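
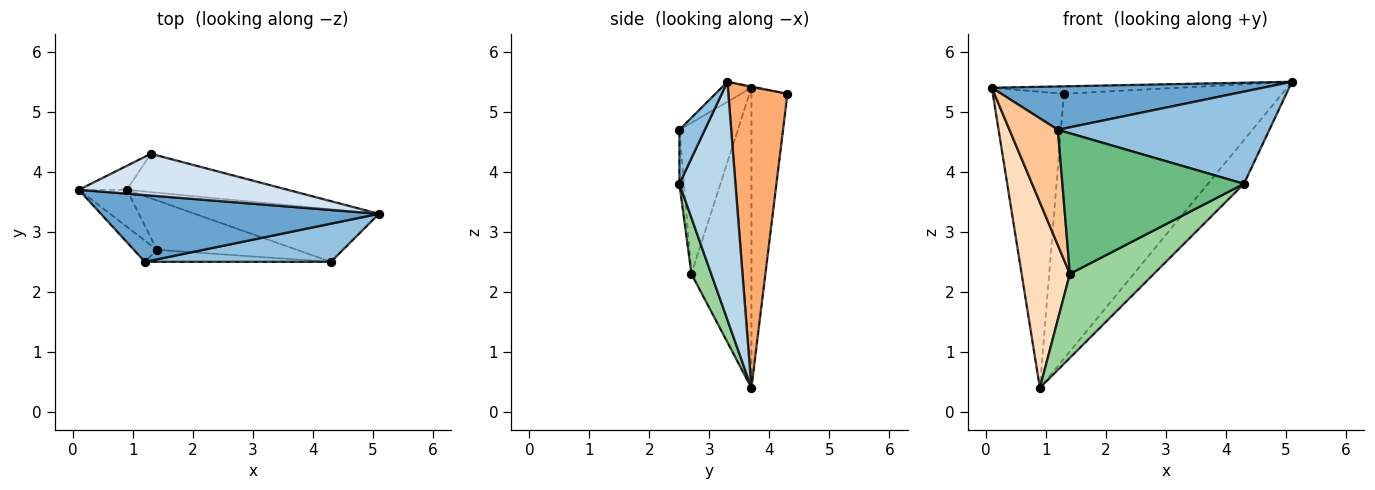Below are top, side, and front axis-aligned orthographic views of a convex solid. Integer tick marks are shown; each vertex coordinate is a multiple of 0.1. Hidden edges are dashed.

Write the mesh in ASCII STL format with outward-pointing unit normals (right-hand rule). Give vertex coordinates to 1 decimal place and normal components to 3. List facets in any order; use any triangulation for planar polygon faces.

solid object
 facet normal -0.060 -0.544 0.837
  outer loop
   vertex 1.2 2.5 4.7
   vertex 5.1 3.3 5.5
   vertex 0.1 3.7 5.4
  endloop
 endfacet
 facet normal 0.110 -0.918 0.380
  outer loop
   vertex 4.3 2.5 3.8
   vertex 5.1 3.3 5.5
   vertex 1.2 2.5 4.7
  endloop
 endfacet
 facet normal 0.705 0.453 -0.545
  outer loop
   vertex 4.3 2.5 3.8
   vertex 0.9 3.7 0.4
   vertex 5.1 3.3 5.5
  endloop
 endfacet
 facet normal -0.006 0.175 0.984
  outer loop
   vertex 1.3 4.3 5.3
   vertex 0.1 3.7 5.4
   vertex 5.1 3.3 5.5
  endloop
 endfacet
 facet normal -0.451 0.890 -0.072
  outer loop
   vertex 1.3 4.3 5.3
   vertex 0.9 3.7 0.4
   vertex 0.1 3.7 5.4
  endloop
 endfacet
 facet normal 0.259 0.956 -0.138
  outer loop
   vertex 1.3 4.3 5.3
   vertex 5.1 3.3 5.5
   vertex 0.9 3.7 0.4
  endloop
 endfacet
 facet normal -0.765 -0.633 -0.117
  outer loop
   vertex 1.4 2.7 2.3
   vertex 1.2 2.5 4.7
   vertex 0.1 3.7 5.4
  endloop
 endfacet
 facet normal -0.773 -0.622 -0.124
  outer loop
   vertex 1.4 2.7 2.3
   vertex 0.1 3.7 5.4
   vertex 0.9 3.7 0.4
  endloop
 endfacet
 facet normal -0.025 -0.996 -0.085
  outer loop
   vertex 1.4 2.7 2.3
   vertex 4.3 2.5 3.8
   vertex 1.2 2.5 4.7
  endloop
 endfacet
 facet normal 0.199 -0.845 -0.497
  outer loop
   vertex 1.4 2.7 2.3
   vertex 0.9 3.7 0.4
   vertex 4.3 2.5 3.8
  endloop
 endfacet
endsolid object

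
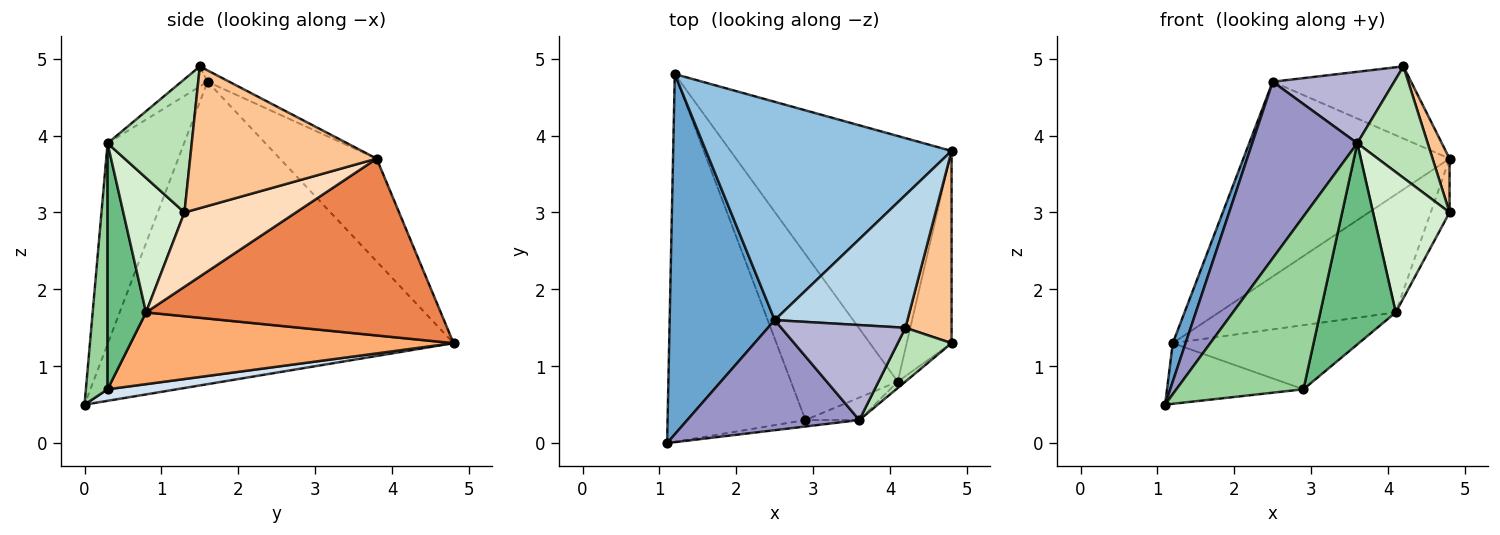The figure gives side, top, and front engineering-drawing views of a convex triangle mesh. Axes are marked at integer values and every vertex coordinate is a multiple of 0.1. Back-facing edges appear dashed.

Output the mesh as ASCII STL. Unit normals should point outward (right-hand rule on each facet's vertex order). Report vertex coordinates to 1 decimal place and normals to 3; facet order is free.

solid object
 facet normal -0.944 -0.035 0.328
  outer loop
   vertex 2.5 1.6 4.7
   vertex 1.2 4.8 1.3
   vertex 1.1 0.0 0.5
  endloop
 endfacet
 facet normal -0.298 0.636 0.712
  outer loop
   vertex 2.5 1.6 4.7
   vertex 4.8 3.8 3.7
   vertex 1.2 4.8 1.3
  endloop
 endfacet
 facet normal -0.075 0.477 0.876
  outer loop
   vertex 2.5 1.6 4.7
   vertex 4.2 1.5 4.9
   vertex 4.8 3.8 3.7
  endloop
 endfacet
 facet normal 0.082 0.162 -0.983
  outer loop
   vertex 2.9 0.3 0.7
   vertex 1.1 0.0 0.5
   vertex 1.2 4.8 1.3
  endloop
 endfacet
 facet normal 0.585 0.351 -0.731
  outer loop
   vertex 4.1 0.8 1.7
   vertex 1.2 4.8 1.3
   vertex 4.8 3.8 3.7
  endloop
 endfacet
 facet normal 0.531 0.306 -0.790
  outer loop
   vertex 4.1 0.8 1.7
   vertex 2.9 0.3 0.7
   vertex 1.2 4.8 1.3
  endloop
 endfacet
 facet normal 0.947 -0.086 0.308
  outer loop
   vertex 4.8 1.3 3.0
   vertex 4.8 3.8 3.7
   vertex 4.2 1.5 4.9
  endloop
 endfacet
 facet normal 0.847 0.143 -0.511
  outer loop
   vertex 4.8 1.3 3.0
   vertex 4.1 0.8 1.7
   vertex 4.8 3.8 3.7
  endloop
 endfacet
 facet normal 0.452 -0.887 -0.099
  outer loop
   vertex 3.6 0.3 3.9
   vertex 2.9 0.3 0.7
   vertex 4.1 0.8 1.7
  endloop
 endfacet
 facet normal 0.168 -0.985 -0.037
  outer loop
   vertex 3.6 0.3 3.9
   vertex 1.1 0.0 0.5
   vertex 2.9 0.3 0.7
  endloop
 endfacet
 facet normal 0.733 -0.613 0.296
  outer loop
   vertex 3.6 0.3 3.9
   vertex 4.8 1.3 3.0
   vertex 4.2 1.5 4.9
  endloop
 endfacet
 facet normal 0.624 -0.781 -0.036
  outer loop
   vertex 3.6 0.3 3.9
   vertex 4.1 0.8 1.7
   vertex 4.8 1.3 3.0
  endloop
 endfacet
 facet normal -0.526 -0.722 0.450
  outer loop
   vertex 3.6 0.3 3.9
   vertex 2.5 1.6 4.7
   vertex 1.1 0.0 0.5
  endloop
 endfacet
 facet normal -0.128 -0.596 0.792
  outer loop
   vertex 3.6 0.3 3.9
   vertex 4.2 1.5 4.9
   vertex 2.5 1.6 4.7
  endloop
 endfacet
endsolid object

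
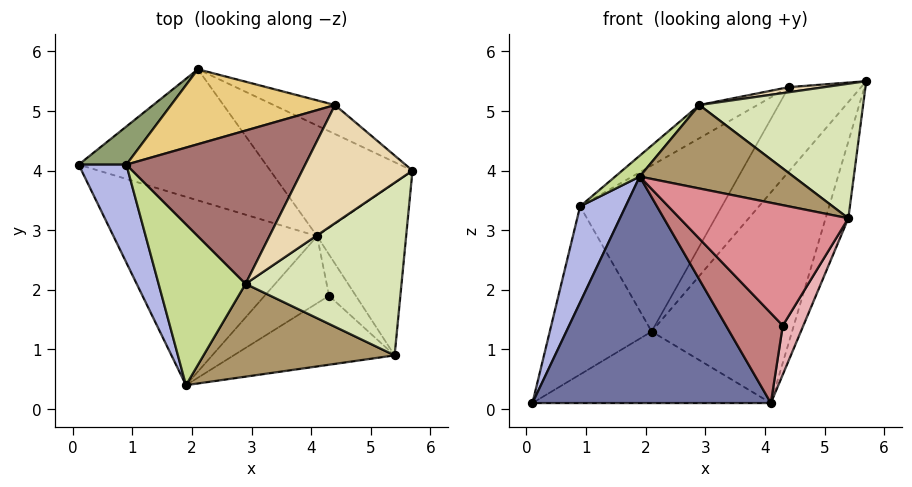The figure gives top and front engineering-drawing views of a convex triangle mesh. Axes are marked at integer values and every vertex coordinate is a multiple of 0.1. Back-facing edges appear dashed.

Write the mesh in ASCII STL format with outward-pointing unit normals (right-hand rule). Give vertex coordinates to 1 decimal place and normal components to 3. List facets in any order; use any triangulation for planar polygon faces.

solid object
 facet normal -0.225 -0.749 -0.623
  outer loop
   vertex 4.1 2.9 0.1
   vertex 1.9 0.4 3.9
   vertex 0.1 4.1 0.1
  endloop
 endfacet
 facet normal 0.142 0.474 -0.869
  outer loop
   vertex 4.1 2.9 0.1
   vertex 0.1 4.1 0.1
   vertex 2.1 5.7 1.3
  endloop
 endfacet
 facet normal 0.693 0.639 -0.335
  outer loop
   vertex 4.1 2.9 0.1
   vertex 2.1 5.7 1.3
   vertex 5.7 4.0 5.5
  endloop
 endfacet
 facet normal -0.947 -0.225 0.230
  outer loop
   vertex 0.9 4.1 3.4
   vertex 0.1 4.1 0.1
   vertex 1.9 0.4 3.9
  endloop
 endfacet
 facet normal -0.674 0.720 0.163
  outer loop
   vertex 0.9 4.1 3.4
   vertex 2.1 5.7 1.3
   vertex 0.1 4.1 0.1
  endloop
 endfacet
 facet normal 0.942 0.137 -0.307
  outer loop
   vertex 5.4 0.9 3.2
   vertex 4.1 2.9 0.1
   vertex 5.7 4.0 5.5
  endloop
 endfacet
 facet normal -0.697 -0.092 0.711
  outer loop
   vertex 2.9 2.1 5.1
   vertex 0.9 4.1 3.4
   vertex 1.9 0.4 3.9
  endloop
 endfacet
 facet normal 0.291 -0.588 0.755
  outer loop
   vertex 2.9 2.1 5.1
   vertex 5.4 0.9 3.2
   vertex 5.7 4.0 5.5
  endloop
 endfacet
 facet normal 0.237 -0.649 0.722
  outer loop
   vertex 2.9 2.1 5.1
   vertex 1.9 0.4 3.9
   vertex 5.4 0.9 3.2
  endloop
 endfacet
 facet normal 0.637 0.730 -0.250
  outer loop
   vertex 4.4 5.1 5.4
   vertex 5.7 4.0 5.5
   vertex 2.1 5.7 1.3
  endloop
 endfacet
 facet normal -0.444 0.817 0.369
  outer loop
   vertex 4.4 5.1 5.4
   vertex 2.1 5.7 1.3
   vertex 0.9 4.1 3.4
  endloop
 endfacet
 facet normal -0.113 -0.043 0.993
  outer loop
   vertex 4.4 5.1 5.4
   vertex 2.9 2.1 5.1
   vertex 5.7 4.0 5.5
  endloop
 endfacet
 facet normal -0.526 0.180 0.831
  outer loop
   vertex 4.4 5.1 5.4
   vertex 0.9 4.1 3.4
   vertex 2.9 2.1 5.1
  endloop
 endfacet
 facet normal -0.121 -0.796 -0.593
  outer loop
   vertex 4.3 1.9 1.4
   vertex 1.9 0.4 3.9
   vertex 4.1 2.9 0.1
  endloop
 endfacet
 facet normal 0.025 -0.867 -0.497
  outer loop
   vertex 4.3 1.9 1.4
   vertex 5.4 0.9 3.2
   vertex 1.9 0.4 3.9
  endloop
 endfacet
 facet normal 0.337 -0.721 -0.606
  outer loop
   vertex 4.3 1.9 1.4
   vertex 4.1 2.9 0.1
   vertex 5.4 0.9 3.2
  endloop
 endfacet
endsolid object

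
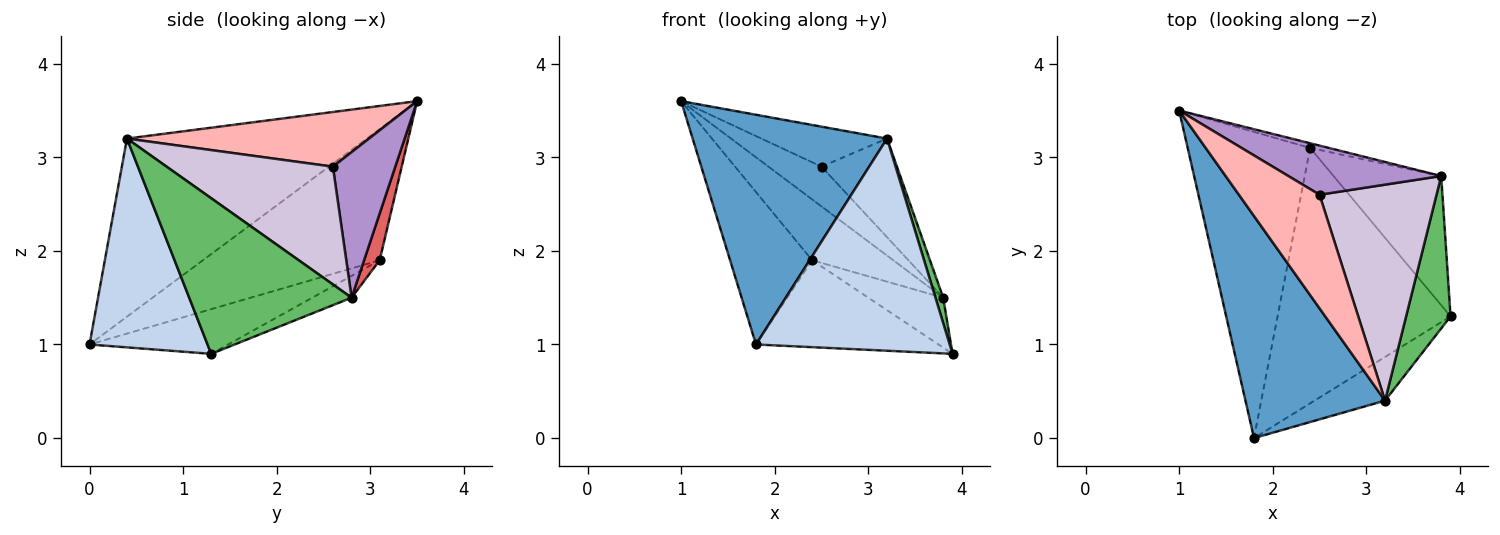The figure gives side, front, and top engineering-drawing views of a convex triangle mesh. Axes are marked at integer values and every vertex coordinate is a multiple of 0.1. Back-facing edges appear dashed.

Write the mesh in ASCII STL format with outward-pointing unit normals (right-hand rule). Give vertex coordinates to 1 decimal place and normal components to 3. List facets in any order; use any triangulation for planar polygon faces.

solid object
 facet normal -0.663 -0.538 0.520
  outer loop
   vertex 3.2 0.4 3.2
   vertex 1.0 3.5 3.6
   vertex 1.8 0.0 1.0
  endloop
 endfacet
 facet normal 0.512 -0.841 -0.173
  outer loop
   vertex 3.2 0.4 3.2
   vertex 1.8 0.0 1.0
   vertex 3.9 1.3 0.9
  endloop
 endfacet
 facet normal -0.692 0.322 -0.646
  outer loop
   vertex 2.4 3.1 1.9
   vertex 1.8 0.0 1.0
   vertex 1.0 3.5 3.6
  endloop
 endfacet
 facet normal -0.238 0.313 -0.920
  outer loop
   vertex 2.4 3.1 1.9
   vertex 3.9 1.3 0.9
   vertex 1.8 0.0 1.0
  endloop
 endfacet
 facet normal 0.961 -0.046 0.274
  outer loop
   vertex 3.8 2.8 1.5
   vertex 3.2 0.4 3.2
   vertex 3.9 1.3 0.9
  endloop
 endfacet
 facet normal -0.186 0.354 -0.916
  outer loop
   vertex 3.8 2.8 1.5
   vertex 3.9 1.3 0.9
   vertex 2.4 3.1 1.9
  endloop
 endfacet
 facet normal 0.188 0.979 -0.075
  outer loop
   vertex 3.8 2.8 1.5
   vertex 2.4 3.1 1.9
   vertex 1.0 3.5 3.6
  endloop
 endfacet
 facet normal 0.539 0.280 0.795
  outer loop
   vertex 2.5 2.6 2.9
   vertex 1.0 3.5 3.6
   vertex 3.2 0.4 3.2
  endloop
 endfacet
 facet normal 0.595 0.506 0.625
  outer loop
   vertex 2.5 2.6 2.9
   vertex 3.8 2.8 1.5
   vertex 1.0 3.5 3.6
  endloop
 endfacet
 facet normal 0.675 0.306 0.671
  outer loop
   vertex 2.5 2.6 2.9
   vertex 3.2 0.4 3.2
   vertex 3.8 2.8 1.5
  endloop
 endfacet
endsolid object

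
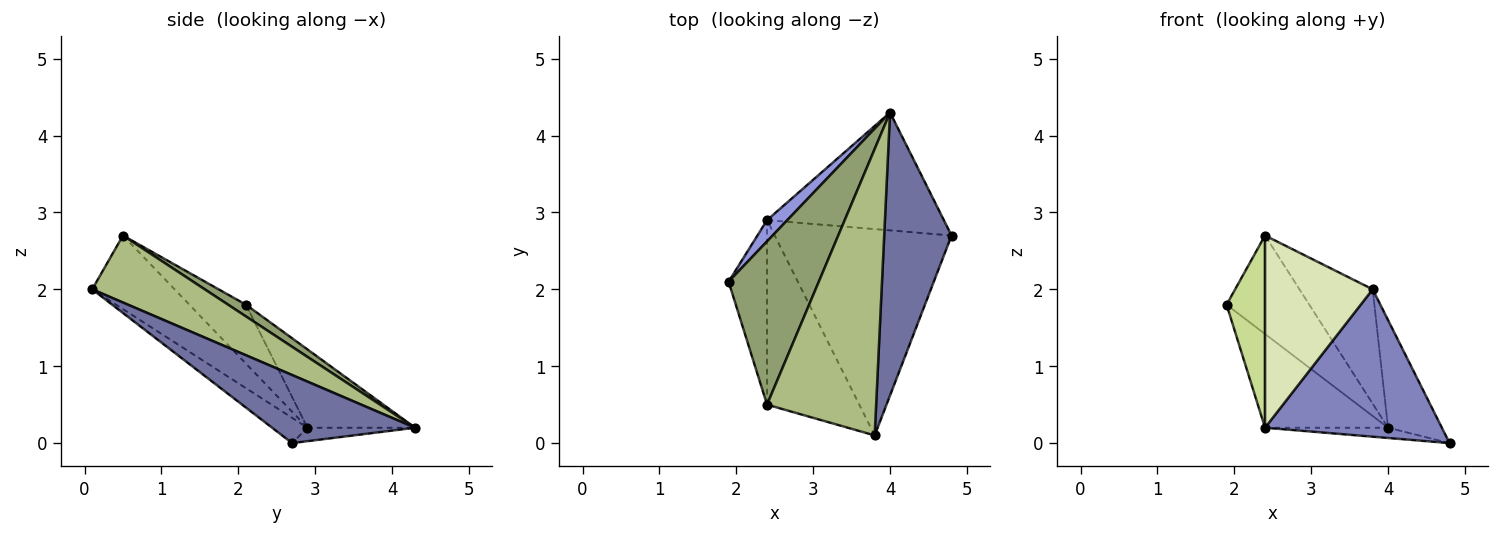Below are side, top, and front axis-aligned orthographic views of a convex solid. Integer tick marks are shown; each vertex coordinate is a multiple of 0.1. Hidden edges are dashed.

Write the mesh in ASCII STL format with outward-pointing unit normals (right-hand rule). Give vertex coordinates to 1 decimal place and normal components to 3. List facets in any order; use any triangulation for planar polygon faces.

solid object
 facet normal 0.687 0.258 0.679
  outer loop
   vertex 4.0 4.3 0.2
   vertex 3.8 0.1 2.0
   vertex 4.8 2.7 0.0
  endloop
 endfacet
 facet normal -0.115 -0.577 -0.808
  outer loop
   vertex 2.4 2.9 0.2
   vertex 4.8 2.7 0.0
   vertex 3.8 0.1 2.0
  endloop
 endfacet
 facet normal -0.649 0.742 0.168
  outer loop
   vertex 2.4 2.9 0.2
   vertex 1.9 2.1 1.8
   vertex 4.0 4.3 0.2
  endloop
 endfacet
 facet normal -0.076 0.086 -0.993
  outer loop
   vertex 2.4 2.9 0.2
   vertex 4.0 4.3 0.2
   vertex 4.8 2.7 0.0
  endloop
 endfacet
 facet normal 0.111 0.513 0.851
  outer loop
   vertex 2.4 0.5 2.7
   vertex 4.0 4.3 0.2
   vertex 1.9 2.1 1.8
  endloop
 endfacet
 facet normal 0.495 0.322 0.807
  outer loop
   vertex 2.4 0.5 2.7
   vertex 3.8 0.1 2.0
   vertex 4.0 4.3 0.2
  endloop
 endfacet
 facet normal -0.728 -0.495 -0.475
  outer loop
   vertex 2.4 0.5 2.7
   vertex 1.9 2.1 1.8
   vertex 2.4 2.9 0.2
  endloop
 endfacet
 facet normal -0.484 -0.631 -0.606
  outer loop
   vertex 2.4 0.5 2.7
   vertex 2.4 2.9 0.2
   vertex 3.8 0.1 2.0
  endloop
 endfacet
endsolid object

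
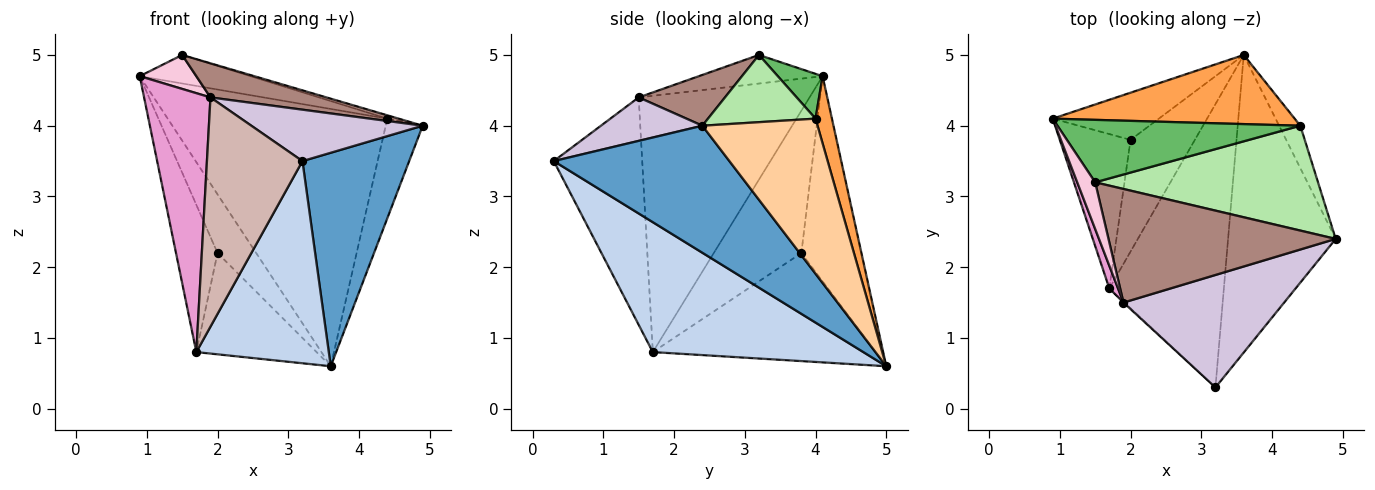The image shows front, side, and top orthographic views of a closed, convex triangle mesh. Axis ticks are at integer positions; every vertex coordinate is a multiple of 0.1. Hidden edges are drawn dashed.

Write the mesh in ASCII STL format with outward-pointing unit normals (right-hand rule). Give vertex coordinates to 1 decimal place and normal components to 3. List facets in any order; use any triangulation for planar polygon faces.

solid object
 facet normal 0.692 -0.421 -0.586
  outer loop
   vertex 3.6 5.0 0.6
   vertex 4.9 2.4 4.0
   vertex 3.2 0.3 3.5
  endloop
 endfacet
 facet normal 0.678 -0.427 -0.598
  outer loop
   vertex 1.7 1.7 0.8
   vertex 3.6 5.0 0.6
   vertex 3.2 0.3 3.5
  endloop
 endfacet
 facet normal 0.072 0.963 0.259
  outer loop
   vertex 4.4 4.0 4.1
   vertex 3.6 5.0 0.6
   vertex 0.9 4.1 4.7
  endloop
 endfacet
 facet normal 0.944 0.303 -0.129
  outer loop
   vertex 4.4 4.0 4.1
   vertex 4.9 2.4 4.0
   vertex 3.6 5.0 0.6
  endloop
 endfacet
 facet normal 0.166 0.409 0.897
  outer loop
   vertex 4.4 4.0 4.1
   vertex 0.9 4.1 4.7
   vertex 1.5 3.2 5.0
  endloop
 endfacet
 facet normal 0.289 0.030 0.957
  outer loop
   vertex 4.4 4.0 4.1
   vertex 1.5 3.2 5.0
   vertex 4.9 2.4 4.0
  endloop
 endfacet
 facet normal -0.771 0.496 -0.399
  outer loop
   vertex 2.0 3.8 2.2
   vertex 0.9 4.1 4.7
   vertex 3.6 5.0 0.6
  endloop
 endfacet
 facet normal -0.824 0.391 -0.410
  outer loop
   vertex 2.0 3.8 2.2
   vertex 1.7 1.7 0.8
   vertex 0.9 4.1 4.7
  endloop
 endfacet
 facet normal -0.780 0.421 -0.464
  outer loop
   vertex 2.0 3.8 2.2
   vertex 3.6 5.0 0.6
   vertex 1.7 1.7 0.8
  endloop
 endfacet
 facet normal 0.239 -0.404 0.883
  outer loop
   vertex 1.9 1.5 4.4
   vertex 3.2 0.3 3.5
   vertex 4.9 2.4 4.0
  endloop
 endfacet
 facet normal 0.209 -0.281 0.937
  outer loop
   vertex 1.9 1.5 4.4
   vertex 4.9 2.4 4.0
   vertex 1.5 3.2 5.0
  endloop
 endfacet
 facet normal -0.679 -0.734 -0.003
  outer loop
   vertex 1.9 1.5 4.4
   vertex 1.7 1.7 0.8
   vertex 3.2 0.3 3.5
  endloop
 endfacet
 facet normal -0.932 -0.362 0.032
  outer loop
   vertex 1.9 1.5 4.4
   vertex 0.9 4.1 4.7
   vertex 1.7 1.7 0.8
  endloop
 endfacet
 facet normal -0.790 -0.361 0.496
  outer loop
   vertex 1.9 1.5 4.4
   vertex 1.5 3.2 5.0
   vertex 0.9 4.1 4.7
  endloop
 endfacet
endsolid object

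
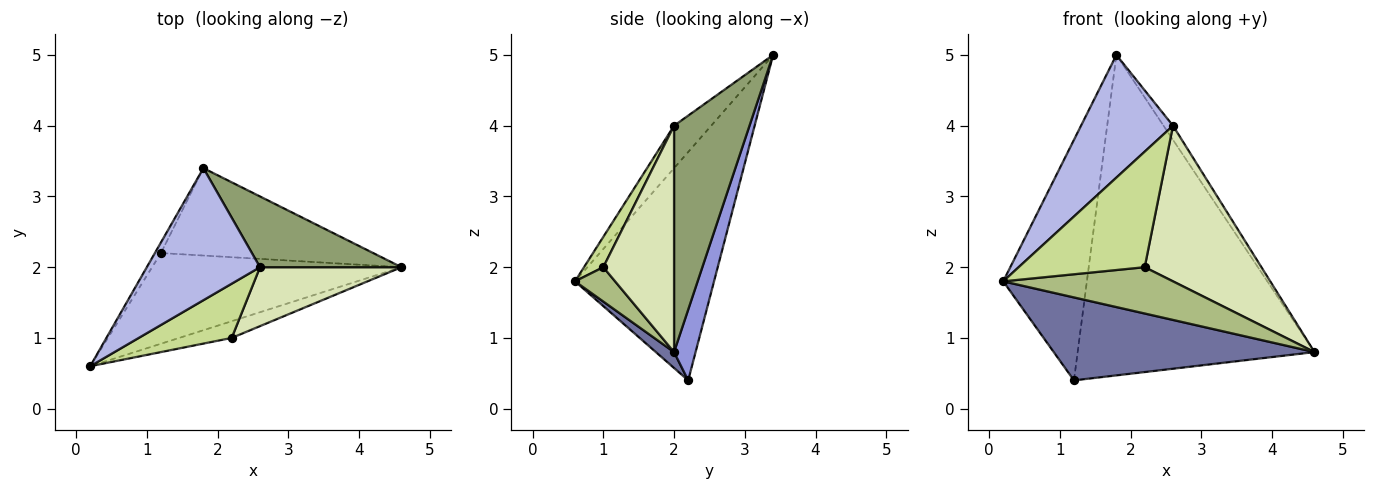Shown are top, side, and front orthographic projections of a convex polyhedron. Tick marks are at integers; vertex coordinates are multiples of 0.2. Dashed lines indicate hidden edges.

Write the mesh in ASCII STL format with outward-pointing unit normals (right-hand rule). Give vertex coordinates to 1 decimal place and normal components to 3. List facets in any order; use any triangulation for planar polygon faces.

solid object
 facet normal 0.047 -0.674 -0.737
  outer loop
   vertex 1.2 2.2 0.4
   vertex 4.6 2.0 0.8
   vertex 0.2 0.6 1.8
  endloop
 endfacet
 facet normal -0.857 0.515 -0.023
  outer loop
   vertex 1.2 2.2 0.4
   vertex 0.2 0.6 1.8
   vertex 1.8 3.4 5.0
  endloop
 endfacet
 facet normal 0.087 0.961 -0.262
  outer loop
   vertex 1.2 2.2 0.4
   vertex 1.8 3.4 5.0
   vertex 4.6 2.0 0.8
  endloop
 endfacet
 facet normal -0.265 -0.656 0.707
  outer loop
   vertex 2.6 2.0 4.0
   vertex 1.8 3.4 5.0
   vertex 0.2 0.6 1.8
  endloop
 endfacet
 facet normal 0.843 0.105 0.527
  outer loop
   vertex 2.6 2.0 4.0
   vertex 4.6 2.0 0.8
   vertex 1.8 3.4 5.0
  endloop
 endfacet
 facet normal 0.217 -0.918 -0.332
  outer loop
   vertex 2.2 1.0 2.0
   vertex 0.2 0.6 1.8
   vertex 4.6 2.0 0.8
  endloop
 endfacet
 facet normal 0.137 -0.897 0.421
  outer loop
   vertex 2.2 1.0 2.0
   vertex 2.6 2.0 4.0
   vertex 0.2 0.6 1.8
  endloop
 endfacet
 facet normal 0.493 -0.814 0.308
  outer loop
   vertex 2.2 1.0 2.0
   vertex 4.6 2.0 0.8
   vertex 2.6 2.0 4.0
  endloop
 endfacet
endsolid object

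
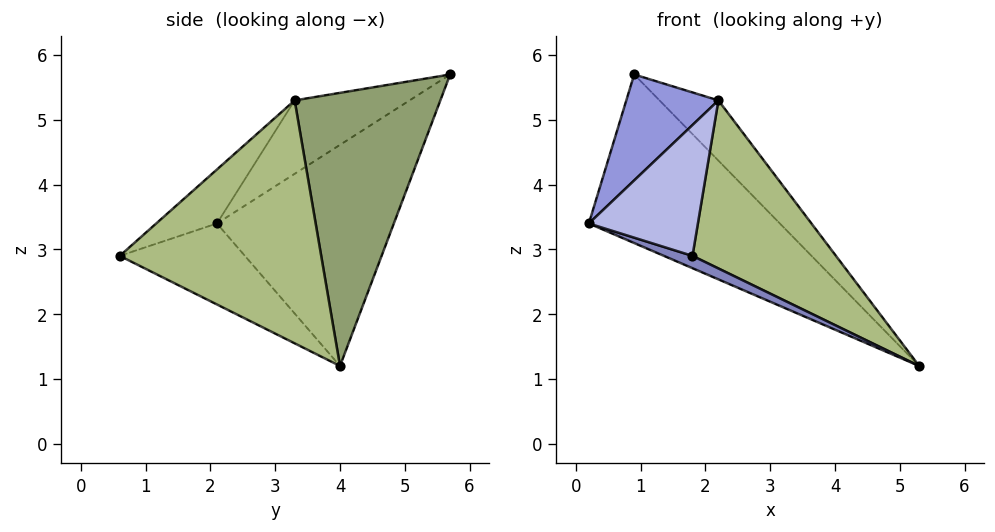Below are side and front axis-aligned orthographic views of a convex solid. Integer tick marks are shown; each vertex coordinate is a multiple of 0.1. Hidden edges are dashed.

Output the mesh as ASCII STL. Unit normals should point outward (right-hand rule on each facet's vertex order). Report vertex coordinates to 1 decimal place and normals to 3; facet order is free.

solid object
 facet normal -0.495 0.534 -0.686
  outer loop
   vertex 0.9 5.7 5.7
   vertex 5.3 4.0 1.2
   vertex 0.2 2.1 3.4
  endloop
 endfacet
 facet normal -0.368 -0.084 -0.926
  outer loop
   vertex 1.8 0.6 2.9
   vertex 0.2 2.1 3.4
   vertex 5.3 4.0 1.2
  endloop
 endfacet
 facet normal -0.496 -0.397 0.772
  outer loop
   vertex 2.2 3.3 5.3
   vertex 0.9 5.7 5.7
   vertex 0.2 2.1 3.4
  endloop
 endfacet
 facet normal -0.333 -0.598 0.729
  outer loop
   vertex 2.2 3.3 5.3
   vertex 0.2 2.1 3.4
   vertex 1.8 0.6 2.9
  endloop
 endfacet
 facet normal 0.736 0.298 0.608
  outer loop
   vertex 2.2 3.3 5.3
   vertex 5.3 4.0 1.2
   vertex 0.9 5.7 5.7
  endloop
 endfacet
 facet normal 0.724 -0.515 0.459
  outer loop
   vertex 2.2 3.3 5.3
   vertex 1.8 0.6 2.9
   vertex 5.3 4.0 1.2
  endloop
 endfacet
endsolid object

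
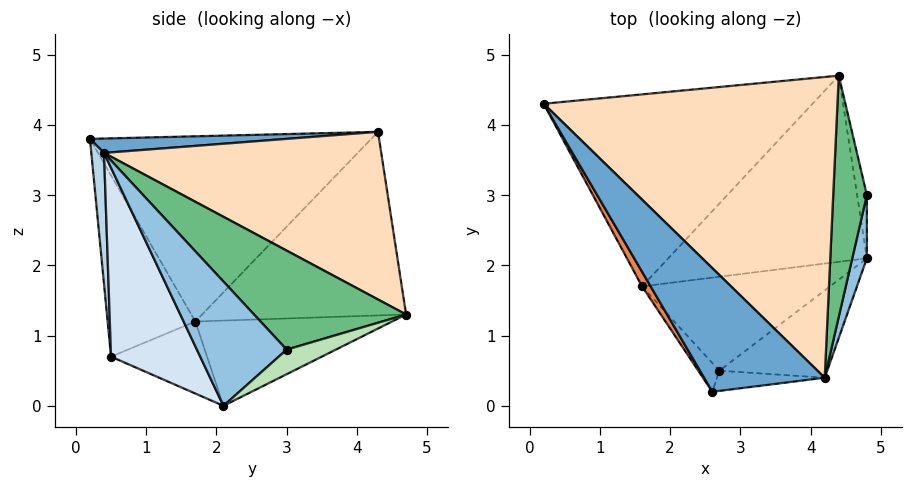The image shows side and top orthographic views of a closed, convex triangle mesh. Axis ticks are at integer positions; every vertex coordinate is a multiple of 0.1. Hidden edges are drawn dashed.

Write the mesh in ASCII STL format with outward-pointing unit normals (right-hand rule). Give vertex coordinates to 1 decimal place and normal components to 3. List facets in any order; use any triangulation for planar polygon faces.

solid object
 facet normal 0.118 0.045 0.992
  outer loop
   vertex 4.2 0.4 3.6
   vertex 0.2 4.3 3.9
   vertex 2.6 0.2 3.8
  endloop
 endfacet
 facet normal 0.988 -0.103 0.116
  outer loop
   vertex 4.2 0.4 3.6
   vertex 4.8 2.1 0.0
   vertex 4.8 3.0 0.8
  endloop
 endfacet
 facet normal 0.112 -0.989 -0.092
  outer loop
   vertex 4.2 0.4 3.6
   vertex 2.6 0.2 3.8
   vertex 2.7 0.5 0.7
  endloop
 endfacet
 facet normal 0.515 -0.805 -0.294
  outer loop
   vertex 4.2 0.4 3.6
   vertex 2.7 0.5 0.7
   vertex 4.8 2.1 0.0
  endloop
 endfacet
 facet normal -0.862 -0.506 0.040
  outer loop
   vertex 1.6 1.7 1.2
   vertex 2.6 0.2 3.8
   vertex 0.2 4.3 3.9
  endloop
 endfacet
 facet normal -0.752 -0.653 -0.087
  outer loop
   vertex 1.6 1.7 1.2
   vertex 2.7 0.5 0.7
   vertex 2.6 0.2 3.8
  endloop
 endfacet
 facet normal -0.357 0.061 -0.932
  outer loop
   vertex 1.6 1.7 1.2
   vertex 4.8 2.1 0.0
   vertex 2.7 0.5 0.7
  endloop
 endfacet
 facet normal 0.453 0.404 0.795
  outer loop
   vertex 4.4 4.7 1.3
   vertex 0.2 4.3 3.9
   vertex 4.2 0.4 3.6
  endloop
 endfacet
 facet normal 0.939 0.127 0.319
  outer loop
   vertex 4.4 4.7 1.3
   vertex 4.2 0.4 3.6
   vertex 4.8 3.0 0.8
  endloop
 endfacet
 facet normal -0.493 0.485 -0.722
  outer loop
   vertex 4.4 4.7 1.3
   vertex 1.6 1.7 1.2
   vertex 0.2 4.3 3.9
  endloop
 endfacet
 facet normal 0.884 0.311 -0.350
  outer loop
   vertex 4.4 4.7 1.3
   vertex 4.8 3.0 0.8
   vertex 4.8 2.1 0.0
  endloop
 endfacet
 facet normal -0.366 0.370 -0.854
  outer loop
   vertex 4.4 4.7 1.3
   vertex 4.8 2.1 0.0
   vertex 1.6 1.7 1.2
  endloop
 endfacet
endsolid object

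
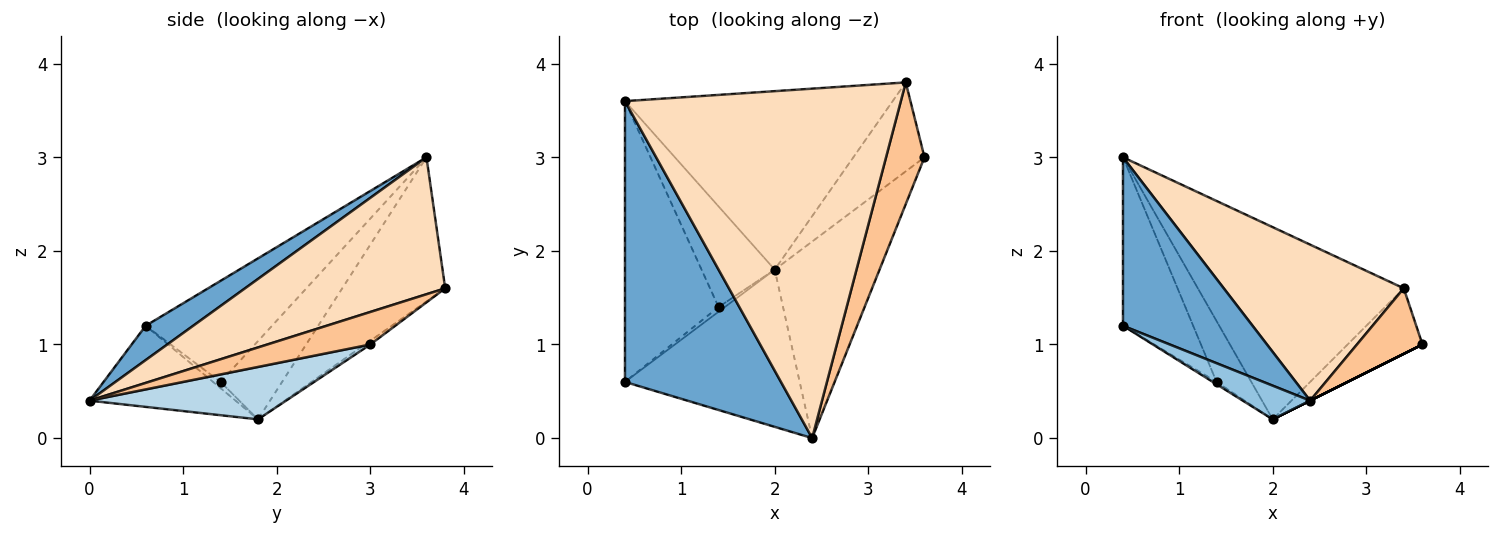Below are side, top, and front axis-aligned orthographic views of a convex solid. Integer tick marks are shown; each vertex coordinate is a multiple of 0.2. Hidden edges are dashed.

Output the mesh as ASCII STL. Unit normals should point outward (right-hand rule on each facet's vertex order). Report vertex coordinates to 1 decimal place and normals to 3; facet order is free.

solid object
 facet normal 0.185 -0.506 0.843
  outer loop
   vertex 2.4 0.0 0.4
   vertex 0.4 3.6 3.0
   vertex 0.4 0.6 1.2
  endloop
 endfacet
 facet normal -0.413 -0.191 -0.890
  outer loop
   vertex 2.4 0.0 0.4
   vertex 0.4 0.6 1.2
   vertex 2.0 1.8 0.2
  endloop
 endfacet
 facet normal 0.447 0.000 -0.894
  outer loop
   vertex 2.4 0.0 0.4
   vertex 2.0 1.8 0.2
   vertex 3.6 3.0 1.0
  endloop
 endfacet
 facet normal -0.679 0.377 -0.629
  outer loop
   vertex 1.4 1.4 0.6
   vertex 0.4 0.6 1.2
   vertex 0.4 3.6 3.0
  endloop
 endfacet
 facet normal -0.667 0.333 -0.667
  outer loop
   vertex 1.4 1.4 0.6
   vertex 2.0 1.8 0.2
   vertex 0.4 0.6 1.2
  endloop
 endfacet
 facet normal -0.675 0.382 -0.631
  outer loop
   vertex 1.4 1.4 0.6
   vertex 0.4 3.6 3.0
   vertex 2.0 1.8 0.2
  endloop
 endfacet
 facet normal 0.597 -0.380 0.706
  outer loop
   vertex 3.4 3.8 1.6
   vertex 2.4 0.0 0.4
   vertex 3.6 3.0 1.0
  endloop
 endfacet
 facet normal 0.413 -0.371 0.832
  outer loop
   vertex 3.4 3.8 1.6
   vertex 0.4 3.6 3.0
   vertex 2.4 0.0 0.4
  endloop
 endfacet
 facet normal -0.042 0.593 -0.804
  outer loop
   vertex 3.4 3.8 1.6
   vertex 3.6 3.0 1.0
   vertex 2.0 1.8 0.2
  endloop
 endfacet
 facet normal -0.344 0.688 -0.639
  outer loop
   vertex 3.4 3.8 1.6
   vertex 2.0 1.8 0.2
   vertex 0.4 3.6 3.0
  endloop
 endfacet
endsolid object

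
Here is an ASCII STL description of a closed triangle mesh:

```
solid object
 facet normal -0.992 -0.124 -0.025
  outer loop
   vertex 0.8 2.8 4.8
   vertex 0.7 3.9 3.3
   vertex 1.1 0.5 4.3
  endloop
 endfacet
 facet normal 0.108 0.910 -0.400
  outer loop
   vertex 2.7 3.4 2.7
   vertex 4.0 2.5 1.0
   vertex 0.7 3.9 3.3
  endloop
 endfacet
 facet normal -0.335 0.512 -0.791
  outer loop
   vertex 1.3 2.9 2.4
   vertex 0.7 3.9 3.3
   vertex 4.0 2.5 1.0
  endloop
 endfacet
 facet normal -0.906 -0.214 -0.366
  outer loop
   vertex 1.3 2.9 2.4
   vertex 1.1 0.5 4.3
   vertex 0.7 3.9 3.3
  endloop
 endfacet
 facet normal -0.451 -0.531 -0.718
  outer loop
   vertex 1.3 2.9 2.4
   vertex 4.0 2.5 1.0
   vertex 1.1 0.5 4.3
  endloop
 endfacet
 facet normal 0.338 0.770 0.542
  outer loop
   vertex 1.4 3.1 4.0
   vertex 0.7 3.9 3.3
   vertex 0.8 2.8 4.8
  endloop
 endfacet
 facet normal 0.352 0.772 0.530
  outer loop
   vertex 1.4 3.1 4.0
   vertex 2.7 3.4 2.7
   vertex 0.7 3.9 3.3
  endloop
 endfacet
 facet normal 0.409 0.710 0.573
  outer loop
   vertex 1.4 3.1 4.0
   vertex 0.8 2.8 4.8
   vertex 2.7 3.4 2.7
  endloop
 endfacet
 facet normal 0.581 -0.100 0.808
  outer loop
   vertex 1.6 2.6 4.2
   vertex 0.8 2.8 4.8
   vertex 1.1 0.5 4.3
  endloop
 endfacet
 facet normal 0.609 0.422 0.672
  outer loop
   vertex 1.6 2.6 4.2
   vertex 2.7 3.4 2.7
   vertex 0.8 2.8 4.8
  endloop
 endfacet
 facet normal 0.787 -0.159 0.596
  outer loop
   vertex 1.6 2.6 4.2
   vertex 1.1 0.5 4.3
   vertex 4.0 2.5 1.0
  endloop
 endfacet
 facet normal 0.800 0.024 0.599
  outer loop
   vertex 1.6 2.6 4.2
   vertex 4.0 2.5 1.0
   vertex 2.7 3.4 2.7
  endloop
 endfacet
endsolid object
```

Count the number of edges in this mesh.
18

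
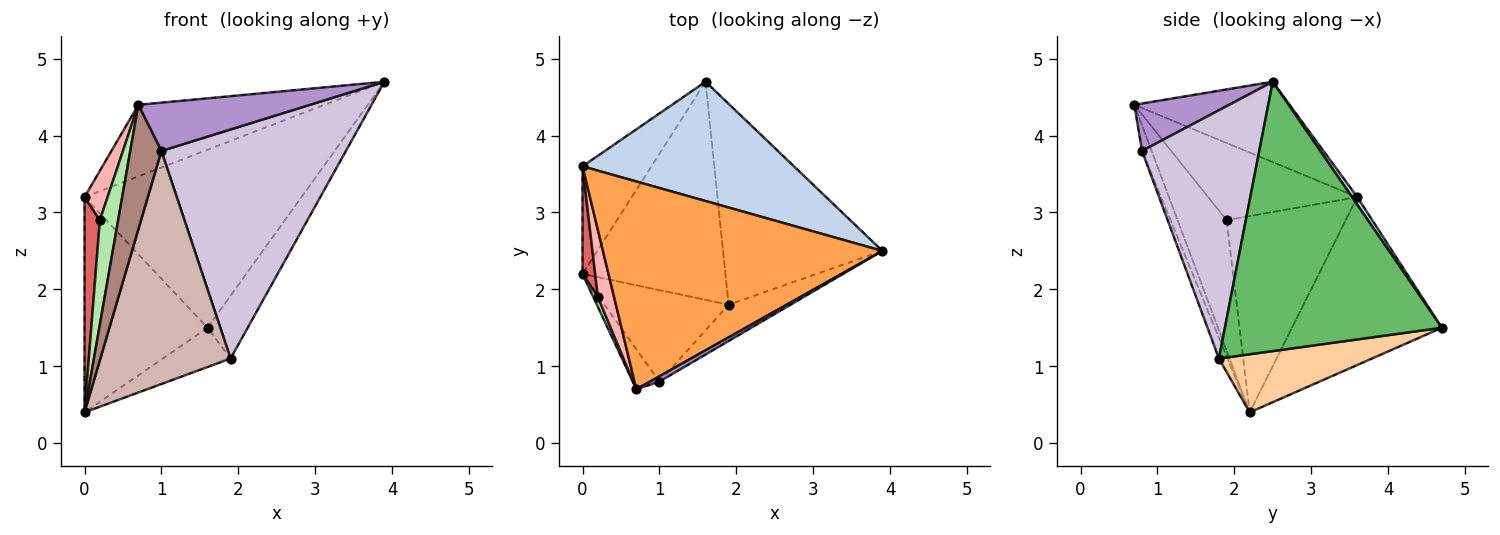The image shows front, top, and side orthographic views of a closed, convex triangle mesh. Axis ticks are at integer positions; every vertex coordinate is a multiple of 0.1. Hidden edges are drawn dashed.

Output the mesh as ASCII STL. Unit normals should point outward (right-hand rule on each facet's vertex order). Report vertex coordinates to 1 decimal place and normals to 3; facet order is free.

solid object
 facet normal -0.737 0.605 -0.302
  outer loop
   vertex 0.0 3.6 3.2
   vertex 1.6 4.7 1.5
   vertex 0.0 2.2 0.4
  endloop
 endfacet
 facet normal 0.020 0.831 0.556
  outer loop
   vertex 0.0 3.6 3.2
   vertex 3.9 2.5 4.7
   vertex 1.6 4.7 1.5
  endloop
 endfacet
 facet normal -0.262 0.314 0.912
  outer loop
   vertex 0.0 3.6 3.2
   vertex 0.7 0.7 4.4
   vertex 3.9 2.5 4.7
  endloop
 endfacet
 facet normal 0.371 0.164 -0.914
  outer loop
   vertex 1.9 1.8 1.1
   vertex 0.0 2.2 0.4
   vertex 1.6 4.7 1.5
  endloop
 endfacet
 facet normal 0.850 0.157 -0.503
  outer loop
   vertex 1.9 1.8 1.1
   vertex 1.6 4.7 1.5
   vertex 3.9 2.5 4.7
  endloop
 endfacet
 facet normal -0.937 -0.349 0.033
  outer loop
   vertex 0.2 1.9 2.9
   vertex 0.0 2.2 0.4
   vertex 0.7 0.7 4.4
  endloop
 endfacet
 facet normal -0.990 -0.128 0.064
  outer loop
   vertex 0.2 1.9 2.9
   vertex 0.0 3.6 3.2
   vertex 0.0 2.2 0.4
  endloop
 endfacet
 facet normal -0.968 -0.150 0.203
  outer loop
   vertex 0.2 1.9 2.9
   vertex 0.7 0.7 4.4
   vertex 0.0 3.6 3.2
  endloop
 endfacet
 facet normal 0.481 -0.871 0.095
  outer loop
   vertex 1.0 0.8 3.8
   vertex 3.9 2.5 4.7
   vertex 0.7 0.7 4.4
  endloop
 endfacet
 facet normal 0.532 -0.837 -0.133
  outer loop
   vertex 1.0 0.8 3.8
   vertex 1.9 1.8 1.1
   vertex 3.9 2.5 4.7
  endloop
 endfacet
 facet normal -0.282 -0.914 -0.293
  outer loop
   vertex 1.0 0.8 3.8
   vertex 0.7 0.7 4.4
   vertex 0.0 2.2 0.4
  endloop
 endfacet
 facet normal -0.061 -0.929 -0.365
  outer loop
   vertex 1.0 0.8 3.8
   vertex 0.0 2.2 0.4
   vertex 1.9 1.8 1.1
  endloop
 endfacet
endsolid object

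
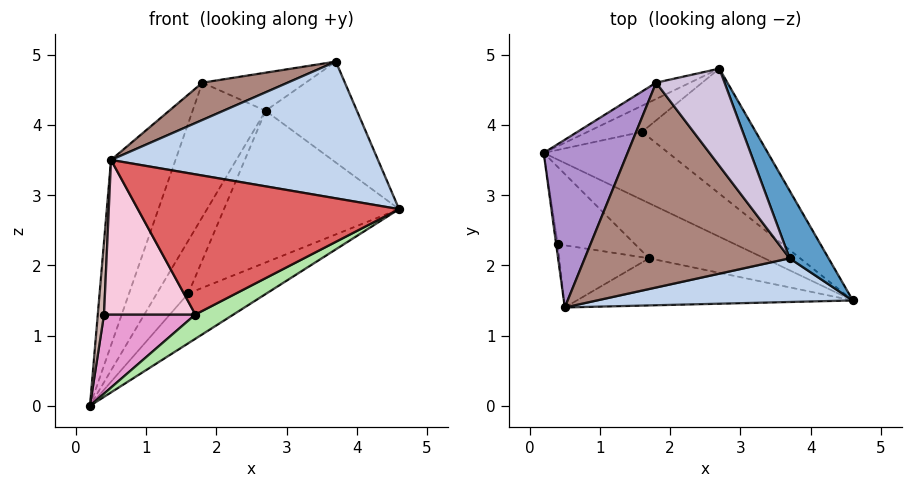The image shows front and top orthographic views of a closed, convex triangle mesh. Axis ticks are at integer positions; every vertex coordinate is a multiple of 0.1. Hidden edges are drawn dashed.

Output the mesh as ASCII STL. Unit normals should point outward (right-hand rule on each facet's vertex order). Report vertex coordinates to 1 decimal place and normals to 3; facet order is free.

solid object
 facet normal 0.880 0.394 0.264
  outer loop
   vertex 3.7 2.1 4.9
   vertex 4.6 1.5 2.8
   vertex 2.7 4.8 4.2
  endloop
 endfacet
 facet normal 0.075 -0.950 0.304
  outer loop
   vertex 3.7 2.1 4.9
   vertex 0.5 1.4 3.5
   vertex 4.6 1.5 2.8
  endloop
 endfacet
 facet normal 0.622 0.462 -0.631
  outer loop
   vertex 1.6 3.9 1.6
   vertex 4.6 1.5 2.8
   vertex 0.2 3.6 0.0
  endloop
 endfacet
 facet normal 0.300 0.855 -0.423
  outer loop
   vertex 1.6 3.9 1.6
   vertex 0.2 3.6 0.0
   vertex 2.7 4.8 4.2
  endloop
 endfacet
 facet normal 0.657 0.582 -0.479
  outer loop
   vertex 1.6 3.9 1.6
   vertex 2.7 4.8 4.2
   vertex 4.6 1.5 2.8
  endloop
 endfacet
 facet normal 0.363 -0.376 -0.853
  outer loop
   vertex 1.7 2.1 1.3
   vertex 0.2 3.6 0.0
   vertex 4.6 1.5 2.8
  endloop
 endfacet
 facet normal -0.031 -0.947 -0.319
  outer loop
   vertex 1.7 2.1 1.3
   vertex 4.6 1.5 2.8
   vertex 0.5 1.4 3.5
  endloop
 endfacet
 facet normal -0.264 0.957 -0.116
  outer loop
   vertex 1.8 4.6 4.6
   vertex 2.7 4.8 4.2
   vertex 0.2 3.6 0.0
  endloop
 endfacet
 facet normal -0.923 0.286 0.259
  outer loop
   vertex 1.8 4.6 4.6
   vertex 0.2 3.6 0.0
   vertex 0.5 1.4 3.5
  endloop
 endfacet
 facet normal 0.316 0.346 0.883
  outer loop
   vertex 1.8 4.6 4.6
   vertex 3.7 2.1 4.9
   vertex 2.7 4.8 4.2
  endloop
 endfacet
 facet normal -0.364 -0.167 0.916
  outer loop
   vertex 1.8 4.6 4.6
   vertex 0.5 1.4 3.5
   vertex 3.7 2.1 4.9
  endloop
 endfacet
 facet normal -0.983 -0.180 -0.029
  outer loop
   vertex 0.4 2.3 1.3
   vertex 0.5 1.4 3.5
   vertex 0.2 3.6 0.0
  endloop
 endfacet
 facet normal -0.109 -0.711 -0.694
  outer loop
   vertex 0.4 2.3 1.3
   vertex 0.2 3.6 0.0
   vertex 1.7 2.1 1.3
  endloop
 endfacet
 facet normal -0.141 -0.918 -0.369
  outer loop
   vertex 0.4 2.3 1.3
   vertex 1.7 2.1 1.3
   vertex 0.5 1.4 3.5
  endloop
 endfacet
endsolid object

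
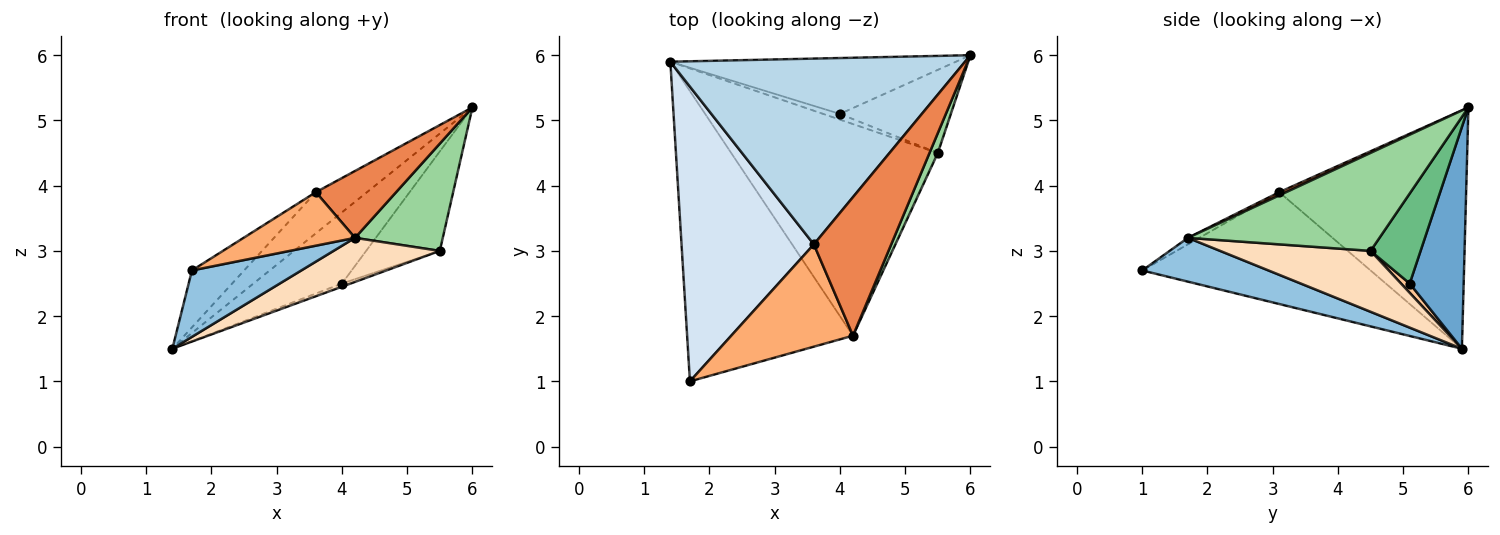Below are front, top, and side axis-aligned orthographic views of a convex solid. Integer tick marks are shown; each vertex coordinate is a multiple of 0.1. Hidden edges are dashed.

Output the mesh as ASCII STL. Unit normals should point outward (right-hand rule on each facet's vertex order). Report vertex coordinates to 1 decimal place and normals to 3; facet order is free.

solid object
 facet normal 0.432 0.709 -0.557
  outer loop
   vertex 4.0 5.1 2.5
   vertex 1.4 5.9 1.5
   vertex 6.0 6.0 5.2
  endloop
 endfacet
 facet normal 0.249 -0.216 -0.944
  outer loop
   vertex 4.2 1.7 3.2
   vertex 1.7 1.0 2.7
   vertex 1.4 5.9 1.5
  endloop
 endfacet
 facet normal -0.620 0.170 0.766
  outer loop
   vertex 3.6 3.1 3.9
   vertex 6.0 6.0 5.2
   vertex 1.4 5.9 1.5
  endloop
 endfacet
 facet normal -0.639 0.146 0.756
  outer loop
   vertex 3.6 3.1 3.9
   vertex 1.4 5.9 1.5
   vertex 1.7 1.0 2.7
  endloop
 endfacet
 facet normal 0.037 -0.434 0.900
  outer loop
   vertex 3.6 3.1 3.9
   vertex 4.2 1.7 3.2
   vertex 6.0 6.0 5.2
  endloop
 endfacet
 facet normal -0.047 -0.463 0.885
  outer loop
   vertex 3.6 3.1 3.9
   vertex 1.7 1.0 2.7
   vertex 4.2 1.7 3.2
  endloop
 endfacet
 facet normal 0.437 0.437 -0.786
  outer loop
   vertex 5.5 4.5 3.0
   vertex 1.4 5.9 1.5
   vertex 4.0 5.1 2.5
  endloop
 endfacet
 facet normal 0.277 -0.196 -0.941
  outer loop
   vertex 5.5 4.5 3.0
   vertex 4.2 1.7 3.2
   vertex 1.4 5.9 1.5
  endloop
 endfacet
 facet normal 0.462 0.680 -0.569
  outer loop
   vertex 5.5 4.5 3.0
   vertex 4.0 5.1 2.5
   vertex 6.0 6.0 5.2
  endloop
 endfacet
 facet normal 0.906 -0.415 0.077
  outer loop
   vertex 5.5 4.5 3.0
   vertex 6.0 6.0 5.2
   vertex 4.2 1.7 3.2
  endloop
 endfacet
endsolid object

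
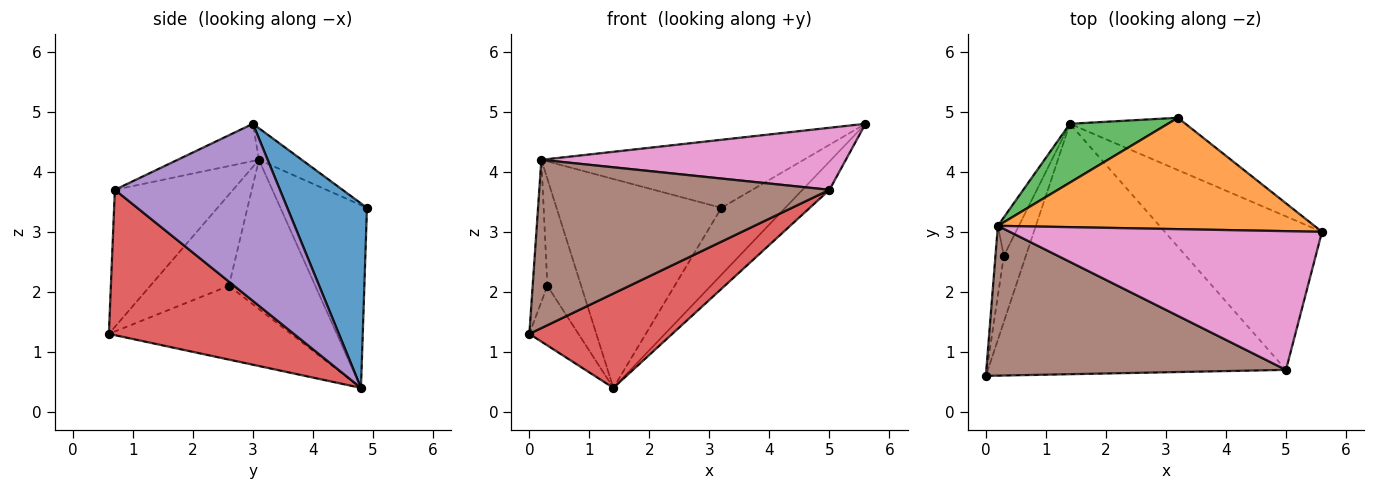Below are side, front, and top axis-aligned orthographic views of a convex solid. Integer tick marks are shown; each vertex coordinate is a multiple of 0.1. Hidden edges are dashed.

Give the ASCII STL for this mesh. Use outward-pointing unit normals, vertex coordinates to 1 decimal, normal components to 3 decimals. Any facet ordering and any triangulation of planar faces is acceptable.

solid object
 facet normal 0.701 0.562 -0.439
  outer loop
   vertex 3.2 4.9 3.4
   vertex 5.6 3.0 4.8
   vertex 1.4 4.8 0.4
  endloop
 endfacet
 facet normal -0.085 0.519 0.850
  outer loop
   vertex 0.2 3.1 4.2
   vertex 5.6 3.0 4.8
   vertex 3.2 4.9 3.4
  endloop
 endfacet
 facet normal -0.451 0.859 0.242
  outer loop
   vertex 0.2 3.1 4.2
   vertex 3.2 4.9 3.4
   vertex 1.4 4.8 0.4
  endloop
 endfacet
 facet normal 0.415 -0.321 -0.851
  outer loop
   vertex 5.0 0.7 3.7
   vertex 0.0 0.6 1.3
   vertex 1.4 4.8 0.4
  endloop
 endfacet
 facet normal 0.742 0.121 -0.659
  outer loop
   vertex 5.0 0.7 3.7
   vertex 1.4 4.8 0.4
   vertex 5.6 3.0 4.8
  endloop
 endfacet
 facet normal -0.291 -0.715 0.636
  outer loop
   vertex 5.0 0.7 3.7
   vertex 0.2 3.1 4.2
   vertex 0.0 0.6 1.3
  endloop
 endfacet
 facet normal -0.108 -0.406 0.908
  outer loop
   vertex 5.0 0.7 3.7
   vertex 5.6 3.0 4.8
   vertex 0.2 3.1 4.2
  endloop
 endfacet
 facet normal -0.928 0.250 -0.277
  outer loop
   vertex 0.3 2.6 2.1
   vertex 1.4 4.8 0.4
   vertex 0.0 0.6 1.3
  endloop
 endfacet
 facet normal -0.979 0.183 -0.090
  outer loop
   vertex 0.3 2.6 2.1
   vertex 0.0 0.6 1.3
   vertex 0.2 3.1 4.2
  endloop
 endfacet
 facet normal -0.923 0.361 -0.130
  outer loop
   vertex 0.3 2.6 2.1
   vertex 0.2 3.1 4.2
   vertex 1.4 4.8 0.4
  endloop
 endfacet
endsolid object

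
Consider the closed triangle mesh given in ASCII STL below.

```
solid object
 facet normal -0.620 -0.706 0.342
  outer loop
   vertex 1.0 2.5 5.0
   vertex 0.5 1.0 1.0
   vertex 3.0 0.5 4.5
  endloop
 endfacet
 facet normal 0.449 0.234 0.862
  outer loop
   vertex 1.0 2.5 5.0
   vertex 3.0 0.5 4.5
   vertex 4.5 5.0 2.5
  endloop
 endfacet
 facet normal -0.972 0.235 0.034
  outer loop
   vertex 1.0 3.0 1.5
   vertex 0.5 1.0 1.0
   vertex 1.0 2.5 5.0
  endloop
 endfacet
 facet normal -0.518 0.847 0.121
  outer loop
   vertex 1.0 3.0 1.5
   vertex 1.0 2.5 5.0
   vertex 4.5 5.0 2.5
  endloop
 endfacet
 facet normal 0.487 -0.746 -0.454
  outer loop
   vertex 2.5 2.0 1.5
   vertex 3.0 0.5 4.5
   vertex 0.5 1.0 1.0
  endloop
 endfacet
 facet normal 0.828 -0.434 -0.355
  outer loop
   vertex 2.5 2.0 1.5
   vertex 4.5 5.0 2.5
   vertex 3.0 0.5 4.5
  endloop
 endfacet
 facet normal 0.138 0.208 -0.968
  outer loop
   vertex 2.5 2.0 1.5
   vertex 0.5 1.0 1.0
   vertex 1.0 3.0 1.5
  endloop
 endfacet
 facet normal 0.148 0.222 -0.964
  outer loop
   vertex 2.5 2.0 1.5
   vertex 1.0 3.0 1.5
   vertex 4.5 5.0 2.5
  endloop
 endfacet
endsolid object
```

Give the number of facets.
8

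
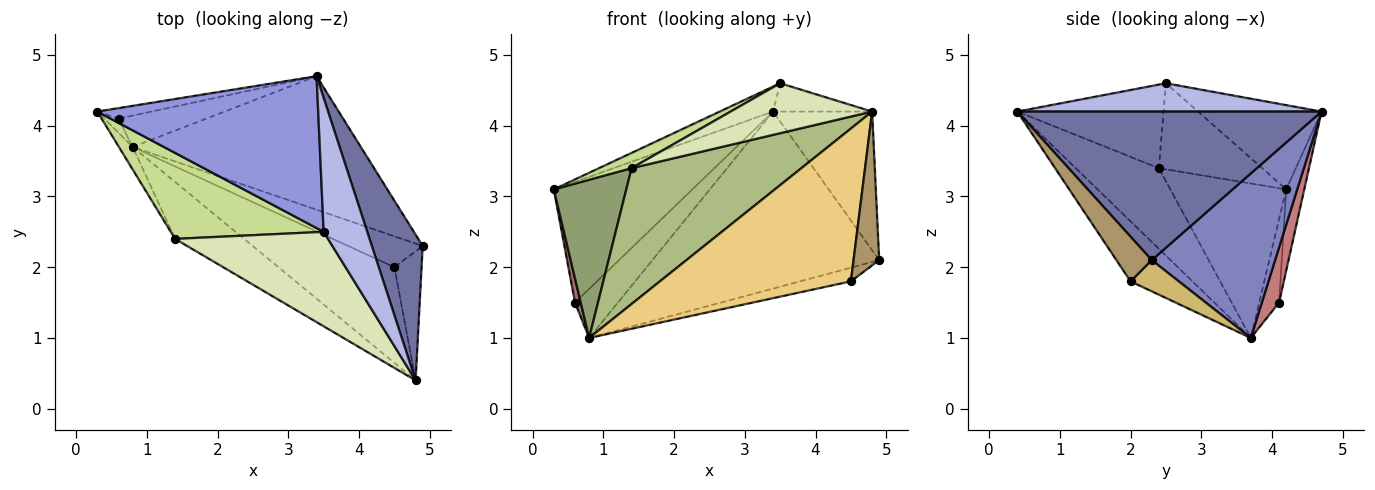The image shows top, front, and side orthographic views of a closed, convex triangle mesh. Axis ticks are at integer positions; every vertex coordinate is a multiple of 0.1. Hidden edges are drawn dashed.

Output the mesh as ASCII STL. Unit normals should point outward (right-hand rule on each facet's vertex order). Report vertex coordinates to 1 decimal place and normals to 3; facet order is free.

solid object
 facet normal 0.904 0.294 0.309
  outer loop
   vertex 3.4 4.7 4.2
   vertex 4.8 0.4 4.2
   vertex 4.9 2.3 2.1
  endloop
 endfacet
 facet normal 0.398 0.732 -0.552
  outer loop
   vertex 0.8 3.7 1.0
   vertex 3.4 4.7 4.2
   vertex 4.9 2.3 2.1
  endloop
 endfacet
 facet normal -0.352 0.152 0.924
  outer loop
   vertex 3.5 2.5 4.6
   vertex 3.4 4.7 4.2
   vertex 0.3 4.2 3.1
  endloop
 endfacet
 facet normal 0.536 0.175 0.826
  outer loop
   vertex 3.5 2.5 4.6
   vertex 4.8 0.4 4.2
   vertex 3.4 4.7 4.2
  endloop
 endfacet
 facet normal -0.845 -0.529 -0.075
  outer loop
   vertex 1.4 2.4 3.4
   vertex 0.3 4.2 3.1
   vertex 0.8 3.7 1.0
  endloop
 endfacet
 facet normal -0.412 -0.841 -0.352
  outer loop
   vertex 1.4 2.4 3.4
   vertex 0.8 3.7 1.0
   vertex 4.8 0.4 4.2
  endloop
 endfacet
 facet normal -0.485 -0.153 0.861
  outer loop
   vertex 1.4 2.4 3.4
   vertex 3.5 2.5 4.6
   vertex 0.3 4.2 3.1
  endloop
 endfacet
 facet normal -0.435 -0.421 0.796
  outer loop
   vertex 1.4 2.4 3.4
   vertex 4.8 0.4 4.2
   vertex 3.5 2.5 4.6
  endloop
 endfacet
 facet normal 0.726 -0.527 -0.442
  outer loop
   vertex 4.5 2.0 1.8
   vertex 4.9 2.3 2.1
   vertex 4.8 0.4 4.2
  endloop
 endfacet
 facet normal 0.358 0.377 -0.854
  outer loop
   vertex 4.5 2.0 1.8
   vertex 0.8 3.7 1.0
   vertex 4.9 2.3 2.1
  endloop
 endfacet
 facet normal -0.265 -0.817 -0.512
  outer loop
   vertex 4.5 2.0 1.8
   vertex 4.8 0.4 4.2
   vertex 0.8 3.7 1.0
  endloop
 endfacet
 facet normal -0.129 0.988 -0.086
  outer loop
   vertex 0.6 4.1 1.5
   vertex 0.3 4.2 3.1
   vertex 3.4 4.7 4.2
  endloop
 endfacet
 facet normal -0.948 -0.273 -0.161
  outer loop
   vertex 0.6 4.1 1.5
   vertex 0.8 3.7 1.0
   vertex 0.3 4.2 3.1
  endloop
 endfacet
 facet normal 0.321 0.798 -0.510
  outer loop
   vertex 0.6 4.1 1.5
   vertex 3.4 4.7 4.2
   vertex 0.8 3.7 1.0
  endloop
 endfacet
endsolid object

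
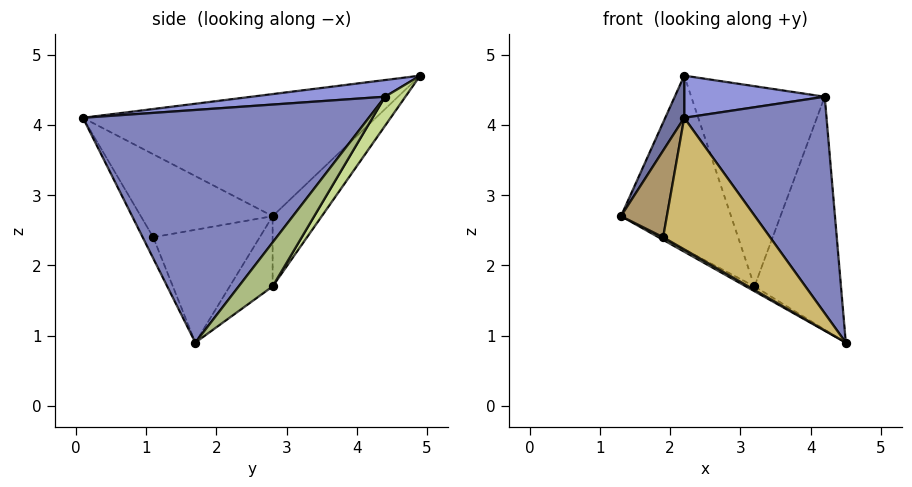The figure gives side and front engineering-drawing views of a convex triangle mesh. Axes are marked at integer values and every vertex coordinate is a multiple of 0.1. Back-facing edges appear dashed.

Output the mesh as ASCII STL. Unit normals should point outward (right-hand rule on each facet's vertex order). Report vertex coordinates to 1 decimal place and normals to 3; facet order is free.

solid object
 facet normal -0.886 -0.057 0.459
  outer loop
   vertex 2.2 0.1 4.1
   vertex 2.2 4.9 4.7
   vertex 1.3 2.8 2.7
  endloop
 endfacet
 facet normal 0.825 -0.411 0.388
  outer loop
   vertex 4.2 4.4 4.4
   vertex 2.2 0.1 4.1
   vertex 4.5 1.7 0.9
  endloop
 endfacet
 facet normal 0.117 -0.123 0.985
  outer loop
   vertex 4.2 4.4 4.4
   vertex 2.2 4.9 4.7
   vertex 2.2 0.1 4.1
  endloop
 endfacet
 facet normal -0.464 0.093 -0.881
  outer loop
   vertex 3.2 2.8 1.7
   vertex 4.5 1.7 0.9
   vertex 1.3 2.8 2.7
  endloop
 endfacet
 facet normal -0.322 0.722 -0.613
  outer loop
   vertex 3.2 2.8 1.7
   vertex 1.3 2.8 2.7
   vertex 2.2 4.9 4.7
  endloop
 endfacet
 facet normal 0.301 0.767 -0.566
  outer loop
   vertex 3.2 2.8 1.7
   vertex 4.2 4.4 4.4
   vertex 4.5 1.7 0.9
  endloop
 endfacet
 facet normal 0.127 0.832 -0.540
  outer loop
   vertex 3.2 2.8 1.7
   vertex 2.2 4.9 4.7
   vertex 4.2 4.4 4.4
  endloop
 endfacet
 facet normal -0.496 -0.022 -0.868
  outer loop
   vertex 1.9 1.1 2.4
   vertex 1.3 2.8 2.7
   vertex 4.5 1.7 0.9
  endloop
 endfacet
 facet normal -0.944 -0.329 -0.027
  outer loop
   vertex 1.9 1.1 2.4
   vertex 2.2 0.1 4.1
   vertex 1.3 2.8 2.7
  endloop
 endfacet
 facet normal -0.085 -0.865 -0.494
  outer loop
   vertex 1.9 1.1 2.4
   vertex 4.5 1.7 0.9
   vertex 2.2 0.1 4.1
  endloop
 endfacet
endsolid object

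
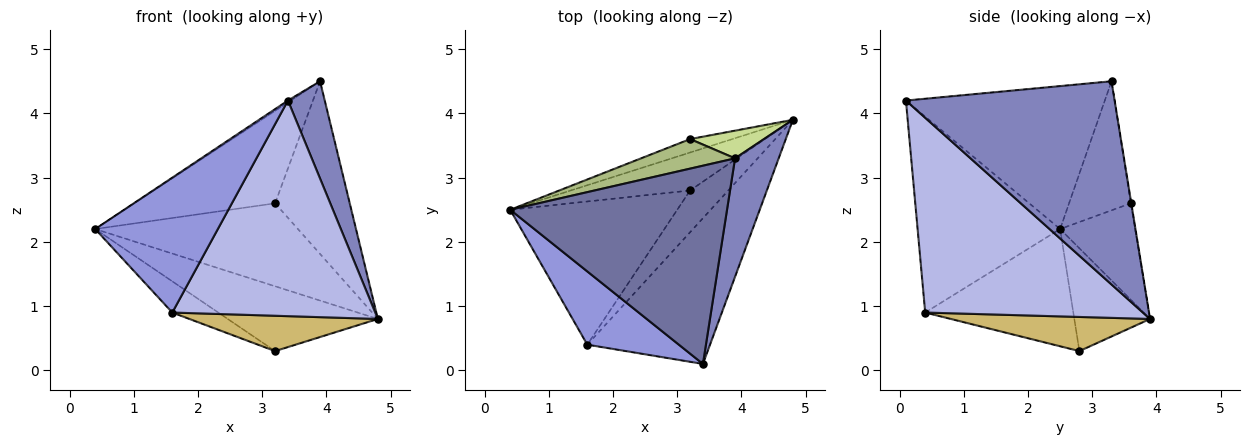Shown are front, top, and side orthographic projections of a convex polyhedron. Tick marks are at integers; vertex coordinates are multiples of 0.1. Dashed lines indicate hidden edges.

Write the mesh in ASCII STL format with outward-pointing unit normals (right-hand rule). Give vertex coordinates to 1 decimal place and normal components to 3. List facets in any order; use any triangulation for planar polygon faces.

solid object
 facet normal -0.550 0.008 0.835
  outer loop
   vertex 3.9 3.3 4.5
   vertex 0.4 2.5 2.2
   vertex 3.4 0.1 4.2
  endloop
 endfacet
 facet normal 0.964 -0.170 0.207
  outer loop
   vertex 3.9 3.3 4.5
   vertex 3.4 0.1 4.2
   vertex 4.8 3.9 0.8
  endloop
 endfacet
 facet normal -0.714 -0.615 0.334
  outer loop
   vertex 1.6 0.4 0.9
   vertex 3.4 0.1 4.2
   vertex 0.4 2.5 2.2
  endloop
 endfacet
 facet normal 0.664 -0.619 -0.419
  outer loop
   vertex 1.6 0.4 0.9
   vertex 4.8 3.9 0.8
   vertex 3.4 0.1 4.2
  endloop
 endfacet
 facet normal -0.343 0.927 -0.150
  outer loop
   vertex 3.2 3.6 2.6
   vertex 4.8 3.9 0.8
   vertex 0.4 2.5 2.2
  endloop
 endfacet
 facet normal -0.385 0.879 0.281
  outer loop
   vertex 3.2 3.6 2.6
   vertex 0.4 2.5 2.2
   vertex 3.9 3.3 4.5
  endloop
 endfacet
 facet normal -0.007 0.987 0.158
  outer loop
   vertex 3.2 3.6 2.6
   vertex 3.9 3.3 4.5
   vertex 4.8 3.9 0.8
  endloop
 endfacet
 facet normal -0.399 0.791 -0.463
  outer loop
   vertex 3.2 2.8 0.3
   vertex 0.4 2.5 2.2
   vertex 4.8 3.9 0.8
  endloop
 endfacet
 facet normal -0.566 0.176 -0.806
  outer loop
   vertex 3.2 2.8 0.3
   vertex 1.6 0.4 0.9
   vertex 0.4 2.5 2.2
  endloop
 endfacet
 facet normal 0.564 -0.533 -0.630
  outer loop
   vertex 3.2 2.8 0.3
   vertex 4.8 3.9 0.8
   vertex 1.6 0.4 0.9
  endloop
 endfacet
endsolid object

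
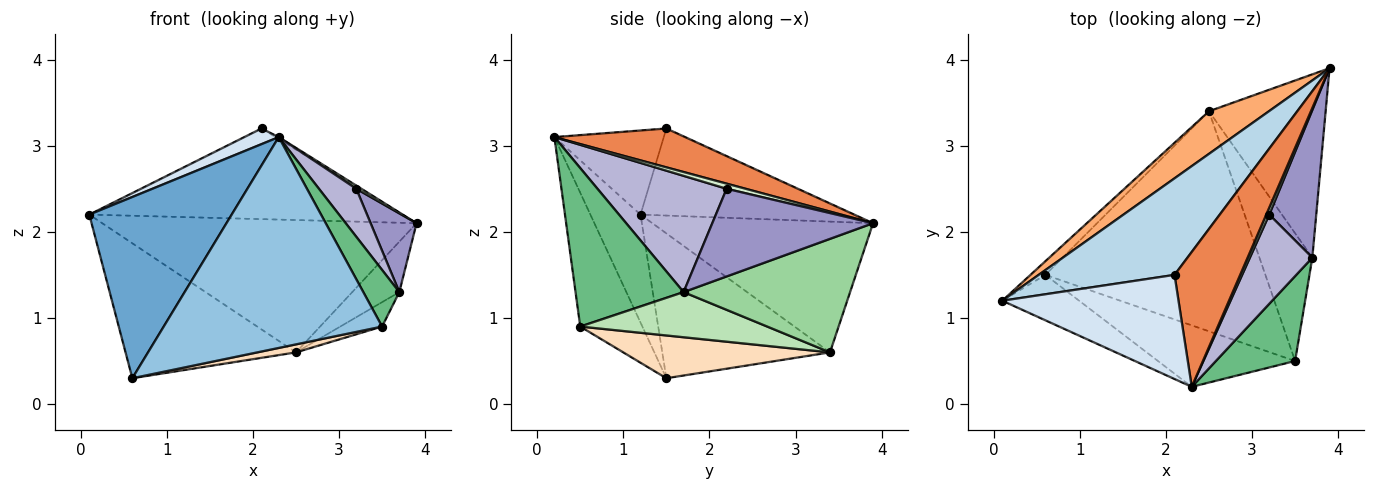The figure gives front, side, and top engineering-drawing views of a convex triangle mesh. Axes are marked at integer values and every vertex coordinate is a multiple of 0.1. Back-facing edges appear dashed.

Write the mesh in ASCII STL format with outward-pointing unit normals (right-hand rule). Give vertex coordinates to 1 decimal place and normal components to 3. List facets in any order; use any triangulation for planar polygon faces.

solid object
 facet normal -0.323 -0.918 -0.230
  outer loop
   vertex 0.6 1.5 0.3
   vertex 2.3 0.2 3.1
   vertex 0.1 1.2 2.2
  endloop
 endfacet
 facet normal -0.263 -0.926 -0.270
  outer loop
   vertex 3.5 0.5 0.9
   vertex 2.3 0.2 3.1
   vertex 0.6 1.5 0.3
  endloop
 endfacet
 facet normal -0.423 0.620 0.660
  outer loop
   vertex 2.1 1.5 3.2
   vertex 3.9 3.9 2.1
   vertex 0.1 1.2 2.2
  endloop
 endfacet
 facet normal -0.427 -0.134 0.894
  outer loop
   vertex 2.1 1.5 3.2
   vertex 0.1 1.2 2.2
   vertex 2.3 0.2 3.1
  endloop
 endfacet
 facet normal 0.510 0.012 0.860
  outer loop
   vertex 2.1 1.5 3.2
   vertex 2.3 0.2 3.1
   vertex 3.9 3.9 2.1
  endloop
 endfacet
 facet normal -0.556 0.791 0.255
  outer loop
   vertex 2.5 3.4 0.6
   vertex 0.1 1.2 2.2
   vertex 3.9 3.9 2.1
  endloop
 endfacet
 facet normal -0.700 0.711 -0.072
  outer loop
   vertex 2.5 3.4 0.6
   vertex 0.6 1.5 0.3
   vertex 0.1 1.2 2.2
  endloop
 endfacet
 facet normal 0.191 -0.036 -0.981
  outer loop
   vertex 2.5 3.4 0.6
   vertex 3.5 0.5 0.9
   vertex 0.6 1.5 0.3
  endloop
 endfacet
 facet normal 0.857 -0.286 0.429
  outer loop
   vertex 3.7 1.7 1.3
   vertex 2.3 0.2 3.1
   vertex 3.5 0.5 0.9
  endloop
 endfacet
 facet normal 0.684 0.193 -0.703
  outer loop
   vertex 3.7 1.7 1.3
   vertex 2.5 3.4 0.6
   vertex 3.9 3.9 2.1
  endloop
 endfacet
 facet normal 0.643 0.144 -0.753
  outer loop
   vertex 3.7 1.7 1.3
   vertex 3.5 0.5 0.9
   vertex 2.5 3.4 0.6
  endloop
 endfacet
 facet normal 0.838 -0.229 0.495
  outer loop
   vertex 3.2 2.2 2.5
   vertex 3.9 3.9 2.1
   vertex 2.3 0.2 3.1
  endloop
 endfacet
 facet normal 0.855 -0.244 0.458
  outer loop
   vertex 3.2 2.2 2.5
   vertex 3.7 1.7 1.3
   vertex 3.9 3.9 2.1
  endloop
 endfacet
 facet normal 0.854 -0.247 0.459
  outer loop
   vertex 3.2 2.2 2.5
   vertex 2.3 0.2 3.1
   vertex 3.7 1.7 1.3
  endloop
 endfacet
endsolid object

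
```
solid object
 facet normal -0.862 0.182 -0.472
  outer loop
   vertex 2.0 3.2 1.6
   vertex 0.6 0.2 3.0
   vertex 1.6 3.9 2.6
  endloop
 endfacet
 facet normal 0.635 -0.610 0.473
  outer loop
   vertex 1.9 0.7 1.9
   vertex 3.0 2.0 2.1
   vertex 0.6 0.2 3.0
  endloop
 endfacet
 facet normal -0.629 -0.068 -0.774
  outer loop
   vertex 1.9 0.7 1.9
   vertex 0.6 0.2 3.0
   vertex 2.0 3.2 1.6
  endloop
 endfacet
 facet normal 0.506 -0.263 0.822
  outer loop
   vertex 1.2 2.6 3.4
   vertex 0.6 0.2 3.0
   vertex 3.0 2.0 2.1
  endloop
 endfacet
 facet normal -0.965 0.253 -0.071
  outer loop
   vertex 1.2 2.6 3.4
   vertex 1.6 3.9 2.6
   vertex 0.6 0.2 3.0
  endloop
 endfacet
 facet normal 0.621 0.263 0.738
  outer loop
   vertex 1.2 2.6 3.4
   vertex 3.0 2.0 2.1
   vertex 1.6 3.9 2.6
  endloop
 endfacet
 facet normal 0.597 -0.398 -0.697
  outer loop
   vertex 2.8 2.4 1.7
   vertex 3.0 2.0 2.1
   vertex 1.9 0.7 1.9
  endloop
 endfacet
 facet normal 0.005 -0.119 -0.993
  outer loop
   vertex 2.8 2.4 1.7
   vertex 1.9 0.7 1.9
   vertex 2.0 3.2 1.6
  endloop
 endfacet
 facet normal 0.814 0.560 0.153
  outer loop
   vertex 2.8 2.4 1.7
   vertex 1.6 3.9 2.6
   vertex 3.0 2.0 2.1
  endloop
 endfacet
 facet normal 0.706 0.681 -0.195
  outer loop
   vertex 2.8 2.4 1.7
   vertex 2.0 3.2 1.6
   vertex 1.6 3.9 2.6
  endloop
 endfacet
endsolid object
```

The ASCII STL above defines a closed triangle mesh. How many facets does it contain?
10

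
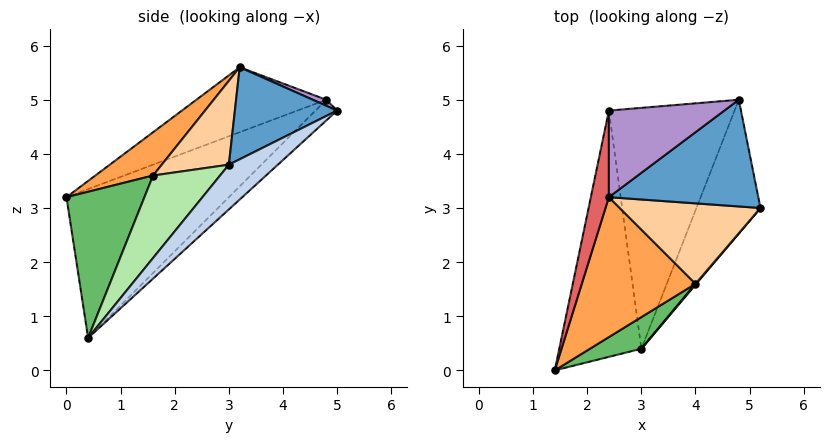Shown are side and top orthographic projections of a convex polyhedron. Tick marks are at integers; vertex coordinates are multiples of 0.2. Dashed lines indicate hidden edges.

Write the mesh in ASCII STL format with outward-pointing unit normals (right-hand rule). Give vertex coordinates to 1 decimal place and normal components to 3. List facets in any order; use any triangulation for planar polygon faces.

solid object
 facet normal 0.499 -0.305 0.811
  outer loop
   vertex 4.8 5.0 4.8
   vertex 2.4 3.2 5.6
   vertex 5.2 3.0 3.8
  endloop
 endfacet
 facet normal 0.507 0.464 -0.726
  outer loop
   vertex 4.8 5.0 4.8
   vertex 5.2 3.0 3.8
   vertex 3.0 0.4 0.6
  endloop
 endfacet
 facet normal 0.276 -0.630 0.725
  outer loop
   vertex 4.0 1.6 3.6
   vertex 2.4 3.2 5.6
   vertex 1.4 0.0 3.2
  endloop
 endfacet
 facet normal 0.446 -0.490 0.749
  outer loop
   vertex 4.0 1.6 3.6
   vertex 5.2 3.0 3.8
   vertex 2.4 3.2 5.6
  endloop
 endfacet
 facet normal 0.496 -0.850 0.175
  outer loop
   vertex 4.0 1.6 3.6
   vertex 1.4 0.0 3.2
   vertex 3.0 0.4 0.6
  endloop
 endfacet
 facet normal 0.759 -0.651 0.008
  outer loop
   vertex 4.0 1.6 3.6
   vertex 3.0 0.4 0.6
   vertex 5.2 3.0 3.8
  endloop
 endfacet
 facet normal -0.959 0.100 0.266
  outer loop
   vertex 2.4 4.8 5.0
   vertex 1.4 0.0 3.2
   vertex 2.4 3.2 5.6
  endloop
 endfacet
 facet normal -0.823 0.342 -0.454
  outer loop
   vertex 2.4 4.8 5.0
   vertex 3.0 0.4 0.6
   vertex 1.4 0.0 3.2
  endloop
 endfacet
 facet normal 0.049 0.351 0.935
  outer loop
   vertex 2.4 4.8 5.0
   vertex 2.4 3.2 5.6
   vertex 4.8 5.0 4.8
  endloop
 endfacet
 facet normal -0.117 0.694 -0.710
  outer loop
   vertex 2.4 4.8 5.0
   vertex 4.8 5.0 4.8
   vertex 3.0 0.4 0.6
  endloop
 endfacet
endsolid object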